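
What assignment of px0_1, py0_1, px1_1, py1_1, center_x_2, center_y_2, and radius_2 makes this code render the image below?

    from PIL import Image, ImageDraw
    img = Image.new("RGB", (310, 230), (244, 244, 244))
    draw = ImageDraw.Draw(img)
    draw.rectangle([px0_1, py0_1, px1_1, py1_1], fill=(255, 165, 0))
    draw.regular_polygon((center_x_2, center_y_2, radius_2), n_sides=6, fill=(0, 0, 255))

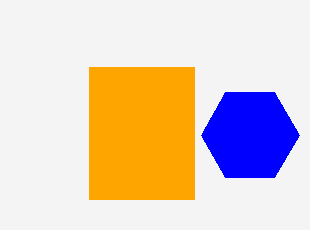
px0_1 = 89; py0_1 = 67; px1_1 = 194; py1_1 = 199; center_x_2 = 250; center_y_2 = 135; radius_2 = 49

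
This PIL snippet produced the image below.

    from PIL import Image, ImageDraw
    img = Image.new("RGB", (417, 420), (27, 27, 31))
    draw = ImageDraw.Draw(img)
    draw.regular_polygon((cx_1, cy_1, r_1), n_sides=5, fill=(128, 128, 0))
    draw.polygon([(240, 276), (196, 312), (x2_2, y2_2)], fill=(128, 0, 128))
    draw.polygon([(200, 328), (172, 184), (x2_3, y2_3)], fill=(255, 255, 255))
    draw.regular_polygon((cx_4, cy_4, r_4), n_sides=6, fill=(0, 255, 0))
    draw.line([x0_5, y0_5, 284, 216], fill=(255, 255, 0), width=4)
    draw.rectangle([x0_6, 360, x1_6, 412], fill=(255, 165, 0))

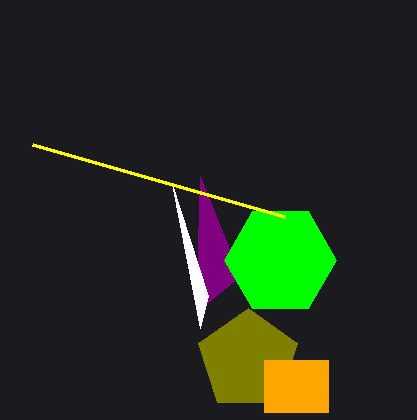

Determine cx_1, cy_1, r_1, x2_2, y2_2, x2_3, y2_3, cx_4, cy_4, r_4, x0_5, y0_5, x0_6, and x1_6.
cx_1 = 248; cy_1 = 360; r_1 = 52; x2_2 = 200; y2_2 = 176; x2_3 = 208; y2_3 = 296; cx_4 = 280; cy_4 = 260; r_4 = 56; x0_5 = 32; y0_5 = 144; x0_6 = 264; x1_6 = 328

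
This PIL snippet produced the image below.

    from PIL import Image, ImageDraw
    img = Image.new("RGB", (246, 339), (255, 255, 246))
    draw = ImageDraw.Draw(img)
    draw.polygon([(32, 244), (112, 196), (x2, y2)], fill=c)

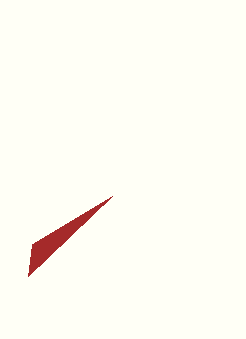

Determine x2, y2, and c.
x2 = 28
y2 = 276
c = 'brown'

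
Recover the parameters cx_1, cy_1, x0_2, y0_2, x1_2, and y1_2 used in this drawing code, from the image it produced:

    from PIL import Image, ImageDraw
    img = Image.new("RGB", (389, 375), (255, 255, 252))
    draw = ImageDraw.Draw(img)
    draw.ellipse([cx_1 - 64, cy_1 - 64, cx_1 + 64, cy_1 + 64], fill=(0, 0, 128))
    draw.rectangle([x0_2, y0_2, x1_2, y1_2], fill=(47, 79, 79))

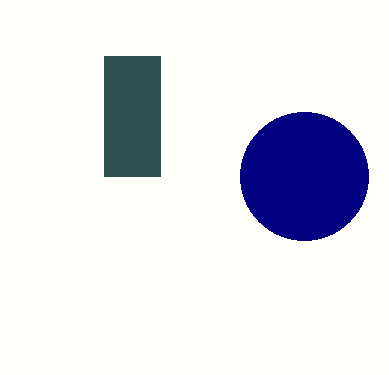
cx_1 = 304; cy_1 = 176; x0_2 = 104; y0_2 = 56; x1_2 = 160; y1_2 = 176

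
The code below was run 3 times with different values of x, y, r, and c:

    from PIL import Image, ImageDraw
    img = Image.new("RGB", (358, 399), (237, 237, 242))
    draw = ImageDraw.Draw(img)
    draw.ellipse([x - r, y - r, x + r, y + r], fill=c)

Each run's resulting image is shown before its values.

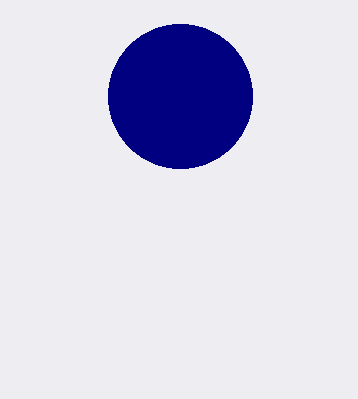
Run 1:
x = 180
y = 96
r = 72
c = 'navy'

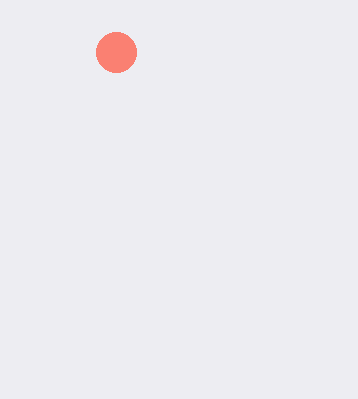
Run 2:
x = 116; y = 52; r = 20; c = 'salmon'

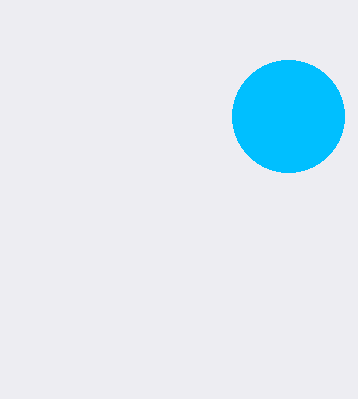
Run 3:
x = 288; y = 116; r = 56; c = 'deepskyblue'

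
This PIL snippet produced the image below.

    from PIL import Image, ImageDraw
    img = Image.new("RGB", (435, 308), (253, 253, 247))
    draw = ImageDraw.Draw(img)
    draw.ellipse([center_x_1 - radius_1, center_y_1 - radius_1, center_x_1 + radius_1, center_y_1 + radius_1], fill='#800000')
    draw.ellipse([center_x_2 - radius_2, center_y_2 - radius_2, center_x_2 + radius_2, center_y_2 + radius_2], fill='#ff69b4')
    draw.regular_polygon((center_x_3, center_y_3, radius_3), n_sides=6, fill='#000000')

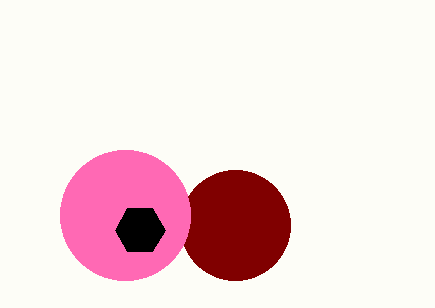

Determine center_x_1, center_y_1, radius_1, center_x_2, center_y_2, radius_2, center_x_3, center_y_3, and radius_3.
center_x_1 = 235
center_y_1 = 225
radius_1 = 55
center_x_2 = 125
center_y_2 = 215
radius_2 = 65
center_x_3 = 140
center_y_3 = 230
radius_3 = 25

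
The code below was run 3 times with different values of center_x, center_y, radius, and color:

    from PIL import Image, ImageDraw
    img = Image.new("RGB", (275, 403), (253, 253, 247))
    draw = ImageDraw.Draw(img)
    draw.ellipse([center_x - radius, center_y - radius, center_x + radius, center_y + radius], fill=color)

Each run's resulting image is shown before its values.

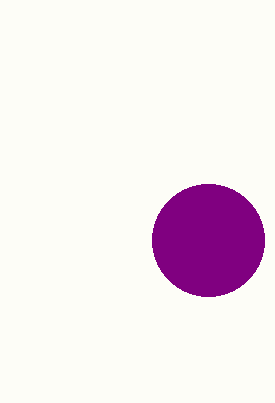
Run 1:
center_x = 208
center_y = 240
radius = 56
color = 'purple'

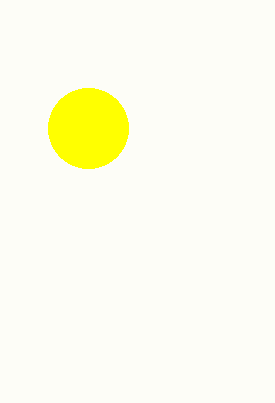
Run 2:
center_x = 88; center_y = 128; radius = 40; color = 'yellow'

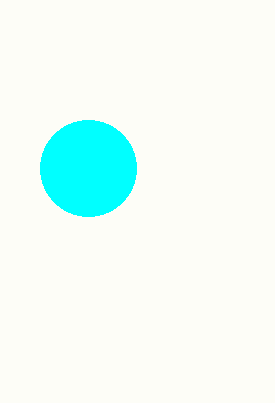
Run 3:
center_x = 88, center_y = 168, radius = 48, color = 'cyan'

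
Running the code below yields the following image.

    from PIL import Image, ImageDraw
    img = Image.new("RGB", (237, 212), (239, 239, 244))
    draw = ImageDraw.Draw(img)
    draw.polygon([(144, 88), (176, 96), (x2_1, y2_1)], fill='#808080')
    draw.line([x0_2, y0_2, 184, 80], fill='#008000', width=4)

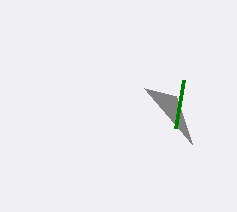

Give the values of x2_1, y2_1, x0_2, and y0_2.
x2_1 = 192; y2_1 = 144; x0_2 = 176; y0_2 = 128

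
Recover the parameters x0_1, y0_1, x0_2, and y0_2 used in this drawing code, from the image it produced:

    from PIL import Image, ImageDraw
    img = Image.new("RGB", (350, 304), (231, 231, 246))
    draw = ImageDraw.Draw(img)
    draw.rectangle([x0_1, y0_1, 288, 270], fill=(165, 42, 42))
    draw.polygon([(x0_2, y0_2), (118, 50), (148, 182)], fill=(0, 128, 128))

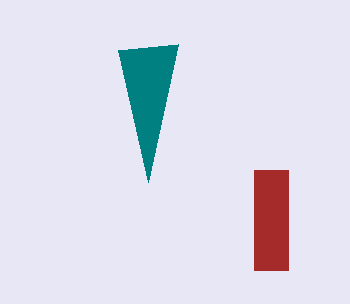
x0_1 = 254; y0_1 = 170; x0_2 = 178; y0_2 = 44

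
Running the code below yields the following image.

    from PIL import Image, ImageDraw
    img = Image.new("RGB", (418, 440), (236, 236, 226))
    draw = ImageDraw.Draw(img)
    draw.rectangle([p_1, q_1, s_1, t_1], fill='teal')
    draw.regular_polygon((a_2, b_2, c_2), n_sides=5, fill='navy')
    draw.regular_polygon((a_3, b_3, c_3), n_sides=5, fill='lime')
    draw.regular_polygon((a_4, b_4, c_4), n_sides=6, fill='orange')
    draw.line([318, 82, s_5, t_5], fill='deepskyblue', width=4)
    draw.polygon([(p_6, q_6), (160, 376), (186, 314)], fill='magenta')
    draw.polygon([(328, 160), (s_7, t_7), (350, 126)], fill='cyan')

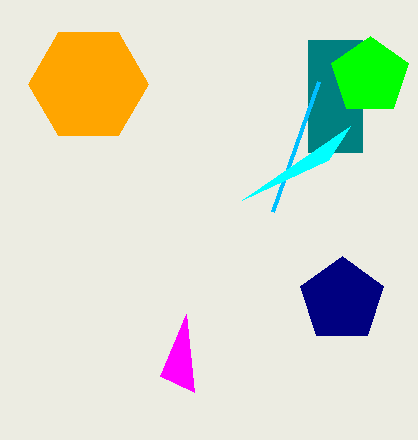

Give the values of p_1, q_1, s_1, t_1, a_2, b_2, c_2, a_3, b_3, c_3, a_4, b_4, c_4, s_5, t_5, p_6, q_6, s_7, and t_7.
p_1 = 308, q_1 = 40, s_1 = 362, t_1 = 152, a_2 = 342, b_2 = 300, c_2 = 44, a_3 = 370, b_3 = 76, c_3 = 40, a_4 = 88, b_4 = 84, c_4 = 60, s_5 = 272, t_5 = 212, p_6 = 194, q_6 = 392, s_7 = 242, t_7 = 200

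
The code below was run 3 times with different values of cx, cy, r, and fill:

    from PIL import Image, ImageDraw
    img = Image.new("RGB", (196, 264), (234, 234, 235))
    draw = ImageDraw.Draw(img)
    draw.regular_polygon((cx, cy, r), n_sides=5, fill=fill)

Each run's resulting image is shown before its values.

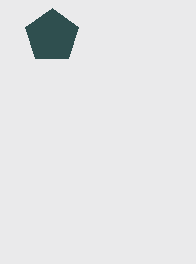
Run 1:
cx = 52
cy = 36
r = 28
fill = 'darkslategray'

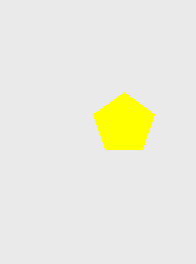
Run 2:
cx = 124
cy = 124
r = 32
fill = 'yellow'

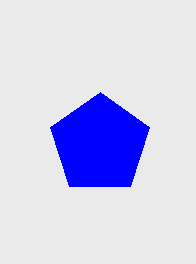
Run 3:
cx = 100, cy = 144, r = 52, fill = 'blue'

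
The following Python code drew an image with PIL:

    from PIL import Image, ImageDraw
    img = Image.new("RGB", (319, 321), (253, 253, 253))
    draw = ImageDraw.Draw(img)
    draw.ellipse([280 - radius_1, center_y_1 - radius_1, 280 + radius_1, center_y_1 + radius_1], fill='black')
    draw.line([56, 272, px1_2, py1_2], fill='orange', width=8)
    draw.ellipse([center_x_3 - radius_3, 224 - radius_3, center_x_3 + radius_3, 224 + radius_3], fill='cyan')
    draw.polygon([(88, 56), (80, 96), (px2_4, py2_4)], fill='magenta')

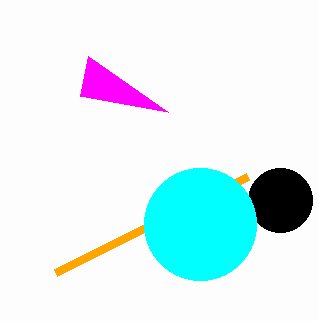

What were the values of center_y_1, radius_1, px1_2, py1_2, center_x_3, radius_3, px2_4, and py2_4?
center_y_1 = 200; radius_1 = 32; px1_2 = 248; py1_2 = 176; center_x_3 = 200; radius_3 = 56; px2_4 = 168; py2_4 = 112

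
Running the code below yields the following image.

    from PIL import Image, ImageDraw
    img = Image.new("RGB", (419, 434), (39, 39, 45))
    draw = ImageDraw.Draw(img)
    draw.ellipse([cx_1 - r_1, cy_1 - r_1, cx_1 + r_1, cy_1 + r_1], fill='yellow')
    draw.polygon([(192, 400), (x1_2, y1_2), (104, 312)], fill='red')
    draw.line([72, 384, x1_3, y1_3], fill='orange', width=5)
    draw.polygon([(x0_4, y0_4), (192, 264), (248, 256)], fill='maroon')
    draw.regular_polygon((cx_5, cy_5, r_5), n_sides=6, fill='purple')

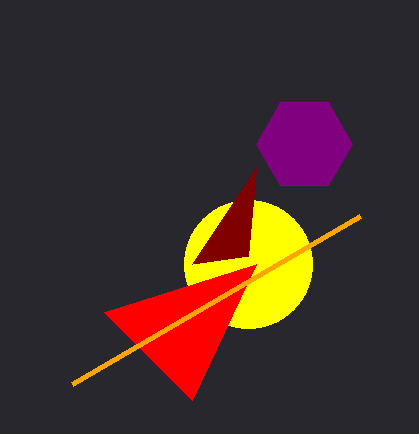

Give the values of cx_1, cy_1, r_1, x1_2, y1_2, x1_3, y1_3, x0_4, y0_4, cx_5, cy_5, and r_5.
cx_1 = 248, cy_1 = 264, r_1 = 64, x1_2 = 256, y1_2 = 264, x1_3 = 360, y1_3 = 216, x0_4 = 256, y0_4 = 168, cx_5 = 304, cy_5 = 144, r_5 = 48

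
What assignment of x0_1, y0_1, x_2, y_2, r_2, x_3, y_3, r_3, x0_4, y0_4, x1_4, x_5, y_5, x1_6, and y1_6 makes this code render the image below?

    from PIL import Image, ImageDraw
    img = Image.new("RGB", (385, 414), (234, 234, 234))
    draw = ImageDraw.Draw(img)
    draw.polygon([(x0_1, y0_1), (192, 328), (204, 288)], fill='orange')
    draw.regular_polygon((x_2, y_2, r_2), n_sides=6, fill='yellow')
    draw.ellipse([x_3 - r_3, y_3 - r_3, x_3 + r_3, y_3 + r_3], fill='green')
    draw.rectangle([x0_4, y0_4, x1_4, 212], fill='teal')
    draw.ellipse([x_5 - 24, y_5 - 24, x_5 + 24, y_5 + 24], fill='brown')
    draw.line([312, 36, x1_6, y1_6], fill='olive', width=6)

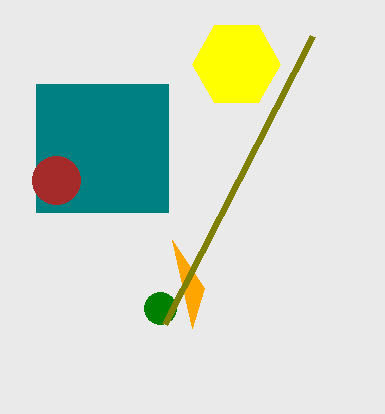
x0_1 = 172, y0_1 = 240, x_2 = 236, y_2 = 64, r_2 = 44, x_3 = 160, y_3 = 308, r_3 = 16, x0_4 = 36, y0_4 = 84, x1_4 = 168, x_5 = 56, y_5 = 180, x1_6 = 164, y1_6 = 324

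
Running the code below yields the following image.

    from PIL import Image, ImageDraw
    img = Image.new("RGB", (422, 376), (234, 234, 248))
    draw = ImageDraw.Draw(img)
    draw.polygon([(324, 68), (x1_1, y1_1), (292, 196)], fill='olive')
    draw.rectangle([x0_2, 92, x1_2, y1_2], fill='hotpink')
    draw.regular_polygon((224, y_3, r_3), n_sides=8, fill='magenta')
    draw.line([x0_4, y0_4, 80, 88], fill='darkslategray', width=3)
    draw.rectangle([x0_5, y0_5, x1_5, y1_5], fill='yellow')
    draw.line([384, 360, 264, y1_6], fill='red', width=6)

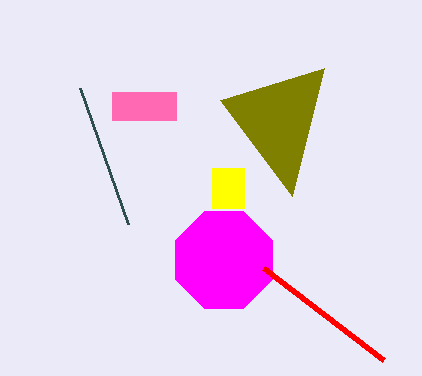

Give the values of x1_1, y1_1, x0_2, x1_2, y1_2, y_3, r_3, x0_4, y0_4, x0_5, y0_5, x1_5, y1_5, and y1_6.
x1_1 = 220; y1_1 = 100; x0_2 = 112; x1_2 = 176; y1_2 = 120; y_3 = 260; r_3 = 52; x0_4 = 128; y0_4 = 224; x0_5 = 212; y0_5 = 168; x1_5 = 244; y1_5 = 208; y1_6 = 268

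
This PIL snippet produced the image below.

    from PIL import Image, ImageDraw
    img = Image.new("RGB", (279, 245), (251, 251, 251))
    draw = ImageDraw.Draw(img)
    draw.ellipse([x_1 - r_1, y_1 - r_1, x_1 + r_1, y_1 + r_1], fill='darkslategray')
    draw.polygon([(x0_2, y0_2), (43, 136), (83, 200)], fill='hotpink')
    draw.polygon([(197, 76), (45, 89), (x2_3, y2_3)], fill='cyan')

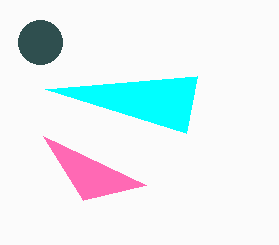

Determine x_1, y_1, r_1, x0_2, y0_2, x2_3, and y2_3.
x_1 = 40; y_1 = 42; r_1 = 22; x0_2 = 146; y0_2 = 185; x2_3 = 186; y2_3 = 133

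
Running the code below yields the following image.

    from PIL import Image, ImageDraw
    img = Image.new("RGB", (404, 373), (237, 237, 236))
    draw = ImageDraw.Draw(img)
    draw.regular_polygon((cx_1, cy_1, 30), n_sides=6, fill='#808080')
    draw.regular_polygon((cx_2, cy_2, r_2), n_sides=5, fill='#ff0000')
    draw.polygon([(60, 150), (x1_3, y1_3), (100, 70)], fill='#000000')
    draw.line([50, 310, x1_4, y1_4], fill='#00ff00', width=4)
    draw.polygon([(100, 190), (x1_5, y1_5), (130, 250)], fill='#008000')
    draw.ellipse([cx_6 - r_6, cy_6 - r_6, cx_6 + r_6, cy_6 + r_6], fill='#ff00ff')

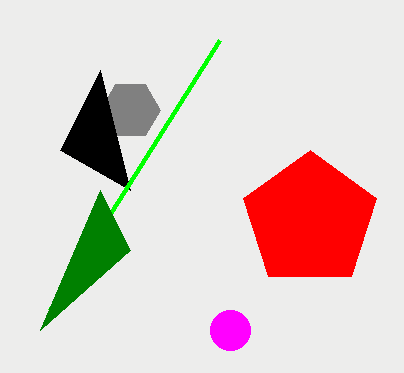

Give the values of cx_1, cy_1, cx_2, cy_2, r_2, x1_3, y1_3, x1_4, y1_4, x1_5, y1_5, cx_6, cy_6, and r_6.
cx_1 = 130, cy_1 = 110, cx_2 = 310, cy_2 = 220, r_2 = 70, x1_3 = 130, y1_3 = 190, x1_4 = 220, y1_4 = 40, x1_5 = 40, y1_5 = 330, cx_6 = 230, cy_6 = 330, r_6 = 20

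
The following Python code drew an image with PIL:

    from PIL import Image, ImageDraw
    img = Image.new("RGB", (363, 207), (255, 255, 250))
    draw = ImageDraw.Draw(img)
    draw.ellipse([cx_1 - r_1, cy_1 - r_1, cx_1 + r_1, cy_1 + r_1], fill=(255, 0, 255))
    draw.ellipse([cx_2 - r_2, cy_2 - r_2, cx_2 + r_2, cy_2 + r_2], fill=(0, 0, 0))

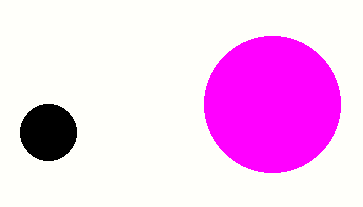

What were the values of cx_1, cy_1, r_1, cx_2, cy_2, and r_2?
cx_1 = 272, cy_1 = 104, r_1 = 68, cx_2 = 48, cy_2 = 132, r_2 = 28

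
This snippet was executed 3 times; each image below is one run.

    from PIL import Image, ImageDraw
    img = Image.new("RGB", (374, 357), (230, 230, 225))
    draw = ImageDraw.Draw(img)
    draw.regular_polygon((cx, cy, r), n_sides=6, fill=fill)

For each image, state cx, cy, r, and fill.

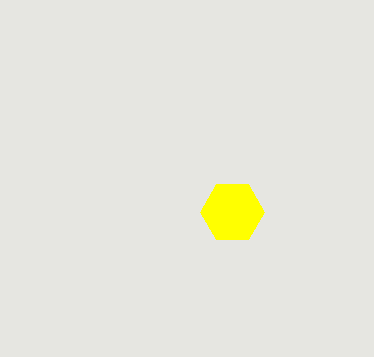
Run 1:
cx = 232
cy = 212
r = 32
fill = 'yellow'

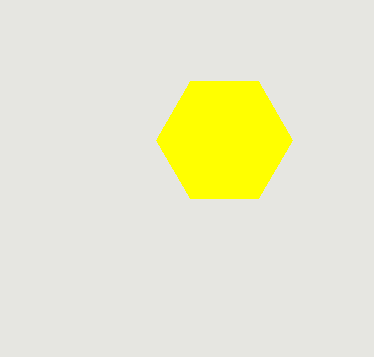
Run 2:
cx = 224, cy = 140, r = 68, fill = 'yellow'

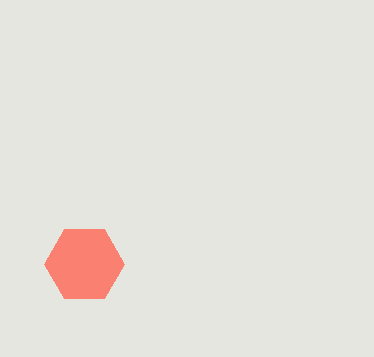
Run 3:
cx = 84; cy = 264; r = 40; fill = 'salmon'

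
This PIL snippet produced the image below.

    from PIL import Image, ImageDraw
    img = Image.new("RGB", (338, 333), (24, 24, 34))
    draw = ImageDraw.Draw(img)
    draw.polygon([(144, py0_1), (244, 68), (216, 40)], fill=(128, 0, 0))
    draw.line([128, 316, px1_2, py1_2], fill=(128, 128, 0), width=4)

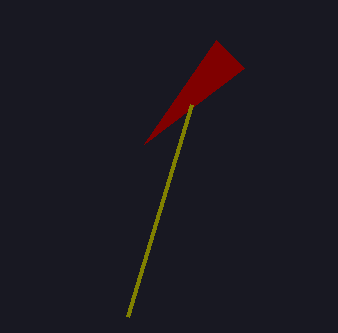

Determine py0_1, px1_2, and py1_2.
py0_1 = 144
px1_2 = 192
py1_2 = 104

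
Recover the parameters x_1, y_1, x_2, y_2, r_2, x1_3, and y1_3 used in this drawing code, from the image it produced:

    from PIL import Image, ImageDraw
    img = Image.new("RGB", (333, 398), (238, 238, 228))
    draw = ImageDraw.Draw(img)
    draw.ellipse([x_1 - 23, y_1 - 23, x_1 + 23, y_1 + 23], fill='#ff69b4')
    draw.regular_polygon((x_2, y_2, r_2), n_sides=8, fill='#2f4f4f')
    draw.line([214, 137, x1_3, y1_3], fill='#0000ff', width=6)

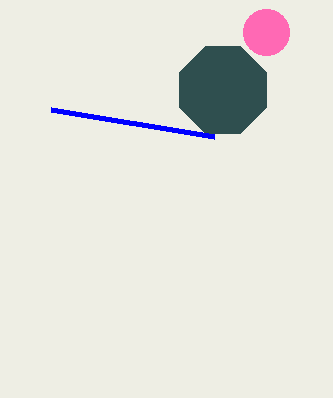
x_1 = 266
y_1 = 32
x_2 = 223
y_2 = 90
r_2 = 47
x1_3 = 51
y1_3 = 110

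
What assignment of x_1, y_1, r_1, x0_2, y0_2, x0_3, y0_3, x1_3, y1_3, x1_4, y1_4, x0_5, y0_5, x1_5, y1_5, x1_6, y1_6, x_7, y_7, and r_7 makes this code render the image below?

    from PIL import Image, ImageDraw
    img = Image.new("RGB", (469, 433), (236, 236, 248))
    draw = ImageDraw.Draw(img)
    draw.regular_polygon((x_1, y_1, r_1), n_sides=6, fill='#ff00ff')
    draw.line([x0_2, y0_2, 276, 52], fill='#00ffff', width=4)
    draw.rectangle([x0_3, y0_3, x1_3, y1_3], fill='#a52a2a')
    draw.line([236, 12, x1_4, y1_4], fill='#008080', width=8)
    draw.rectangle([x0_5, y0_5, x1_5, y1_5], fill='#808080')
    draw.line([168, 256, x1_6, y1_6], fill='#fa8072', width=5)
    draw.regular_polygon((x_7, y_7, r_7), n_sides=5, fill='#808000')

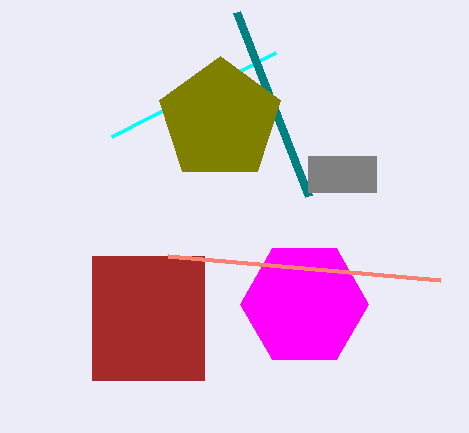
x_1 = 304; y_1 = 304; r_1 = 64; x0_2 = 112; y0_2 = 136; x0_3 = 92; y0_3 = 256; x1_3 = 204; y1_3 = 380; x1_4 = 308; y1_4 = 196; x0_5 = 308; y0_5 = 156; x1_5 = 376; y1_5 = 192; x1_6 = 440; y1_6 = 280; x_7 = 220; y_7 = 120; r_7 = 64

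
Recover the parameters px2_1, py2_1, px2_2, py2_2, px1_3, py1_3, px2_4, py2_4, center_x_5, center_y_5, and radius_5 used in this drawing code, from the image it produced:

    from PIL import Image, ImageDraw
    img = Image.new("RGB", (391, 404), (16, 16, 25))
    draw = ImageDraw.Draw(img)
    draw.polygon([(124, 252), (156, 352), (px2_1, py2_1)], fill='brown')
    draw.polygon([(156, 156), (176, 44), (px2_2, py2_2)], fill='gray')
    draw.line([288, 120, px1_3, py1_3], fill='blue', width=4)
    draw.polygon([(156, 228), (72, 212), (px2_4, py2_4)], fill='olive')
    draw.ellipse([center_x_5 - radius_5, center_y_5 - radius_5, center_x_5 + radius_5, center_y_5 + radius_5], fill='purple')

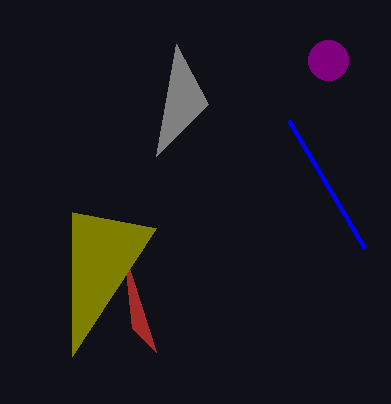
px2_1 = 132, py2_1 = 328, px2_2 = 208, py2_2 = 104, px1_3 = 364, py1_3 = 248, px2_4 = 72, py2_4 = 356, center_x_5 = 328, center_y_5 = 60, radius_5 = 20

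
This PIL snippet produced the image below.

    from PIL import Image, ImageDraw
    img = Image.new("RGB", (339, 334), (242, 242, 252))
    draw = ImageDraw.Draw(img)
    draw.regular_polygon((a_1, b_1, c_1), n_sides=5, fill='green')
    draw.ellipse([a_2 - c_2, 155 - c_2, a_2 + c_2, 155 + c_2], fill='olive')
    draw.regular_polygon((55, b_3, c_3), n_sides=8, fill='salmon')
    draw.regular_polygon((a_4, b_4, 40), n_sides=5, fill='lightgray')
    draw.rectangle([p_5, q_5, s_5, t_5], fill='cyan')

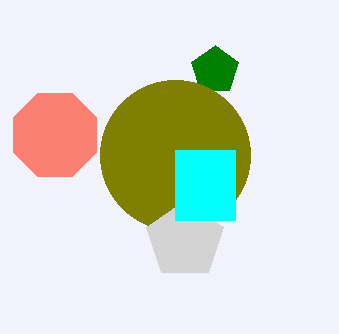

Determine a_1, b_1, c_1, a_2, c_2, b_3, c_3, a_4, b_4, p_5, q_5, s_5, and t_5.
a_1 = 215; b_1 = 70; c_1 = 25; a_2 = 175; c_2 = 75; b_3 = 135; c_3 = 45; a_4 = 185; b_4 = 240; p_5 = 175; q_5 = 150; s_5 = 235; t_5 = 220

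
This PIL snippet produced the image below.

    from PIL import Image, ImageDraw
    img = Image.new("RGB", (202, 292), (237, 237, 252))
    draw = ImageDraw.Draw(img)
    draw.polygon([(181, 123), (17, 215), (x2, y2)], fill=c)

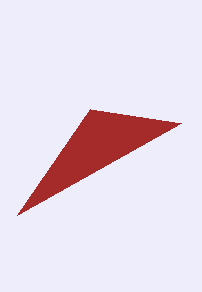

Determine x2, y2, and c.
x2 = 90, y2 = 109, c = 'brown'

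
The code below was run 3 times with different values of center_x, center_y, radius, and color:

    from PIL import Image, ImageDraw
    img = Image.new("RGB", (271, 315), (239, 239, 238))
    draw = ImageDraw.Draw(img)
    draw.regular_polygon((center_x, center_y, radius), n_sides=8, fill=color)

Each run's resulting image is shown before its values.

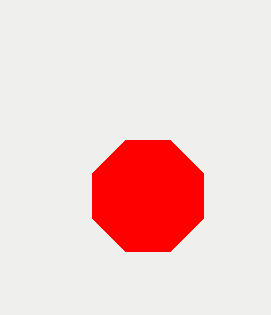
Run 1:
center_x = 148; center_y = 196; radius = 60; color = 'red'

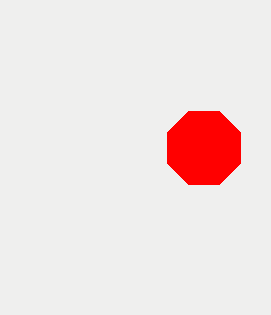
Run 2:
center_x = 204
center_y = 148
radius = 40
color = 'red'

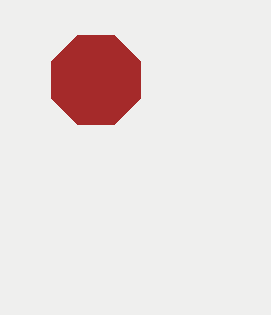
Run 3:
center_x = 96
center_y = 80
radius = 48
color = 'brown'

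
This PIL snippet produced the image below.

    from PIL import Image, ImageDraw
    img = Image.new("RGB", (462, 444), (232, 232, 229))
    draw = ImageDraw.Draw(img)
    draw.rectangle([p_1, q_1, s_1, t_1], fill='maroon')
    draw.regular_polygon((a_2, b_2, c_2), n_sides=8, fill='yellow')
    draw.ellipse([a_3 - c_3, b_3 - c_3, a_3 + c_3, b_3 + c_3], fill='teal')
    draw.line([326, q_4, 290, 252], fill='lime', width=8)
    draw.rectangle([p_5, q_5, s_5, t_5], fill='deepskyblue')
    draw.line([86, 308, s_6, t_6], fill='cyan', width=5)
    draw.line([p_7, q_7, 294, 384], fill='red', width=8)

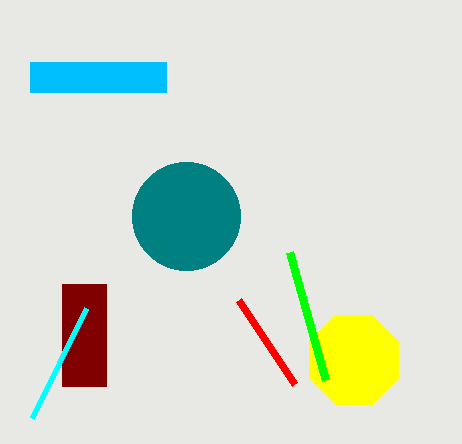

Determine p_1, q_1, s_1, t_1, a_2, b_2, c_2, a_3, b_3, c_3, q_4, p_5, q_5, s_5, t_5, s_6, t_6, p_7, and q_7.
p_1 = 62, q_1 = 284, s_1 = 106, t_1 = 386, a_2 = 354, b_2 = 360, c_2 = 48, a_3 = 186, b_3 = 216, c_3 = 54, q_4 = 380, p_5 = 30, q_5 = 62, s_5 = 166, t_5 = 92, s_6 = 32, t_6 = 418, p_7 = 238, q_7 = 300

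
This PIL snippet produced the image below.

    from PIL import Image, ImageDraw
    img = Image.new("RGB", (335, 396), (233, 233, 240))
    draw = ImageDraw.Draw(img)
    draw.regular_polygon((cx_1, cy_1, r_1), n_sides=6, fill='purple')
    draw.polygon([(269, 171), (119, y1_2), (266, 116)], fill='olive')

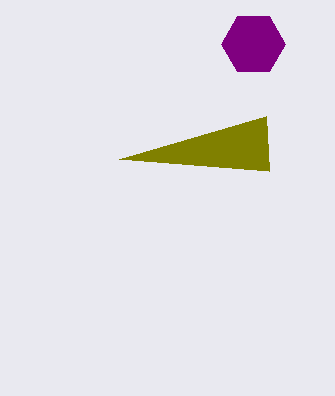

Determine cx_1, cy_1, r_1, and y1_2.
cx_1 = 253, cy_1 = 44, r_1 = 32, y1_2 = 159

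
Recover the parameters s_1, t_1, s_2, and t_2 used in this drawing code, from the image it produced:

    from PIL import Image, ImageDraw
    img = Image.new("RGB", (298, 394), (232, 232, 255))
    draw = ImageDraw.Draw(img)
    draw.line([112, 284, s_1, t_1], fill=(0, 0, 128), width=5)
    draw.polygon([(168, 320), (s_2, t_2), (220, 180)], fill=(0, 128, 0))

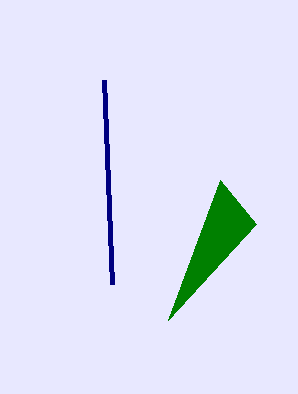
s_1 = 104
t_1 = 80
s_2 = 256
t_2 = 224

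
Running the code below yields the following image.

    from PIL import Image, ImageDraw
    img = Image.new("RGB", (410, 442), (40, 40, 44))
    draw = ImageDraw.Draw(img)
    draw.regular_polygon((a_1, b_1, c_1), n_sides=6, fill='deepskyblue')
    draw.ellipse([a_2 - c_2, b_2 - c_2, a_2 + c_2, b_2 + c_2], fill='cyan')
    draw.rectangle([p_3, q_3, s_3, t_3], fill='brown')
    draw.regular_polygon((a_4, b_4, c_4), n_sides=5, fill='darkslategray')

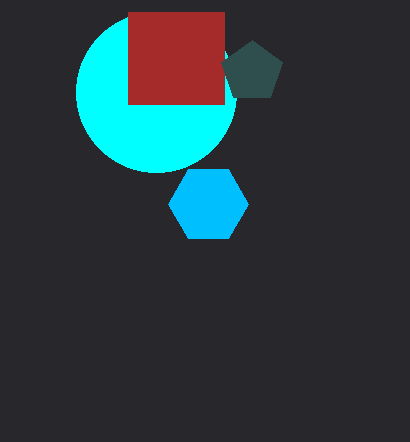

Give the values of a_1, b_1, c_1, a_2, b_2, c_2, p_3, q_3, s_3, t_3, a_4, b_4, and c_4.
a_1 = 208, b_1 = 204, c_1 = 40, a_2 = 156, b_2 = 92, c_2 = 80, p_3 = 128, q_3 = 12, s_3 = 224, t_3 = 104, a_4 = 252, b_4 = 72, c_4 = 32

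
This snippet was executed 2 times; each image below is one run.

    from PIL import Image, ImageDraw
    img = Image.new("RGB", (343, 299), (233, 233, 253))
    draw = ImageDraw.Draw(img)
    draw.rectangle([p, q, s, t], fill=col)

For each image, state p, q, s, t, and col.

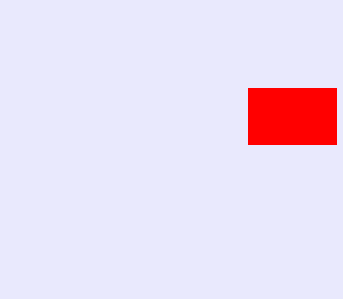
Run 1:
p = 248
q = 88
s = 336
t = 144
col = 'red'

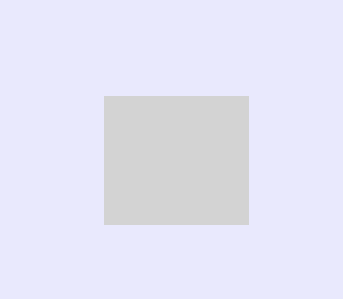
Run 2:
p = 104
q = 96
s = 248
t = 224
col = 'lightgray'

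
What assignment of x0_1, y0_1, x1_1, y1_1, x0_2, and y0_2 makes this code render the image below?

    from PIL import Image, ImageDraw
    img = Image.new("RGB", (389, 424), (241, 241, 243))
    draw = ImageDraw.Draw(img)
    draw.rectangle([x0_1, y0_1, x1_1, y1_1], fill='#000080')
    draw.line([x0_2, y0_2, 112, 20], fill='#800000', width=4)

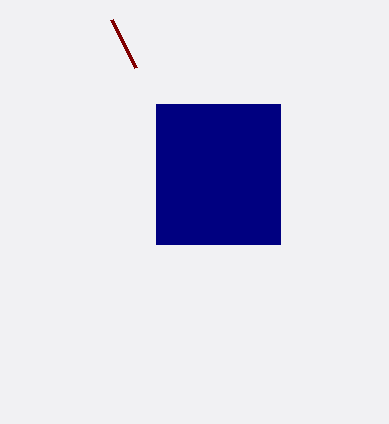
x0_1 = 156; y0_1 = 104; x1_1 = 280; y1_1 = 244; x0_2 = 136; y0_2 = 68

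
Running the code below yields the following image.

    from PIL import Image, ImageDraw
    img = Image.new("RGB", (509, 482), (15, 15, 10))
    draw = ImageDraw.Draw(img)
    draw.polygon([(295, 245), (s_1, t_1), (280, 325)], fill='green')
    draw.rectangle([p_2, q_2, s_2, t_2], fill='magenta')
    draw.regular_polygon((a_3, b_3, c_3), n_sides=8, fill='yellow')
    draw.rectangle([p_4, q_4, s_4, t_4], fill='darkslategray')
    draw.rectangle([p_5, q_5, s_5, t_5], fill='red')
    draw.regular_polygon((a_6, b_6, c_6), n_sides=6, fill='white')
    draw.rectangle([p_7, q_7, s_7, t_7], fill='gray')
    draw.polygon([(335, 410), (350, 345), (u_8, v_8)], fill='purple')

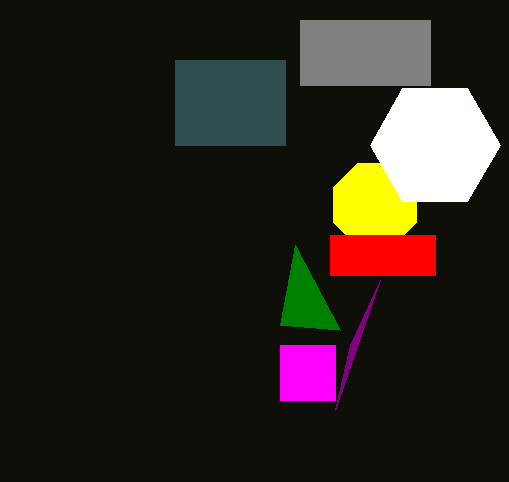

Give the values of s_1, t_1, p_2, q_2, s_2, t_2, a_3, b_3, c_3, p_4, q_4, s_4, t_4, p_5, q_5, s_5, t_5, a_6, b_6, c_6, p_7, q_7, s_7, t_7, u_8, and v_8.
s_1 = 340; t_1 = 330; p_2 = 280; q_2 = 345; s_2 = 335; t_2 = 400; a_3 = 375; b_3 = 205; c_3 = 45; p_4 = 175; q_4 = 60; s_4 = 285; t_4 = 145; p_5 = 330; q_5 = 235; s_5 = 435; t_5 = 275; a_6 = 435; b_6 = 145; c_6 = 65; p_7 = 300; q_7 = 20; s_7 = 430; t_7 = 85; u_8 = 380; v_8 = 280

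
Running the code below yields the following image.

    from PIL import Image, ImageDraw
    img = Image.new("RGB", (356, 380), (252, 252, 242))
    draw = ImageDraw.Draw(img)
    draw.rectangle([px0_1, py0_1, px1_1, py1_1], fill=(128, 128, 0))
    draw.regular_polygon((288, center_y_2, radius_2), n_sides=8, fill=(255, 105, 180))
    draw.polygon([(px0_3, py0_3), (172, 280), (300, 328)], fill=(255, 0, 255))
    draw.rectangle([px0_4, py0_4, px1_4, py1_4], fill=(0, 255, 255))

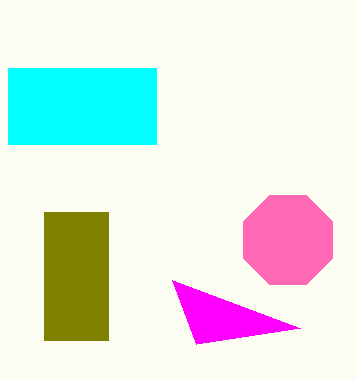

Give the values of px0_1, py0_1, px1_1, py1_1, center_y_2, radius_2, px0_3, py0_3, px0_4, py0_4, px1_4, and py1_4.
px0_1 = 44
py0_1 = 212
px1_1 = 108
py1_1 = 340
center_y_2 = 240
radius_2 = 48
px0_3 = 196
py0_3 = 344
px0_4 = 8
py0_4 = 68
px1_4 = 156
py1_4 = 144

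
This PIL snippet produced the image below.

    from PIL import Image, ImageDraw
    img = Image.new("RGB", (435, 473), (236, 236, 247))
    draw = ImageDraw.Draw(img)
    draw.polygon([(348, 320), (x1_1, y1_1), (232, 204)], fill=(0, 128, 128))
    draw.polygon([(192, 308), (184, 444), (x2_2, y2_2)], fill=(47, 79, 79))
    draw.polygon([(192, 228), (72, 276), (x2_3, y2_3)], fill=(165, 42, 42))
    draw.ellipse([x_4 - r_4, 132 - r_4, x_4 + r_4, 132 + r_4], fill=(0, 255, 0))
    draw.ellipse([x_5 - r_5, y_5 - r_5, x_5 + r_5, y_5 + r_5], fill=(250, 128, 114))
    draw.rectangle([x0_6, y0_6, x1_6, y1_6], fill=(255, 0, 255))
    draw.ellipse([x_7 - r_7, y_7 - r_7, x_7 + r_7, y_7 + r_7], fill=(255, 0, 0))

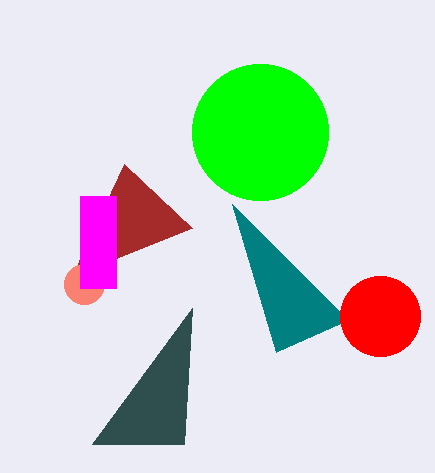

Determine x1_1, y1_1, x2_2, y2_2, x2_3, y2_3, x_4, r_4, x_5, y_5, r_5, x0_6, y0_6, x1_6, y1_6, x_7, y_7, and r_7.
x1_1 = 276; y1_1 = 352; x2_2 = 92; y2_2 = 444; x2_3 = 124; y2_3 = 164; x_4 = 260; r_4 = 68; x_5 = 84; y_5 = 284; r_5 = 20; x0_6 = 80; y0_6 = 196; x1_6 = 116; y1_6 = 288; x_7 = 380; y_7 = 316; r_7 = 40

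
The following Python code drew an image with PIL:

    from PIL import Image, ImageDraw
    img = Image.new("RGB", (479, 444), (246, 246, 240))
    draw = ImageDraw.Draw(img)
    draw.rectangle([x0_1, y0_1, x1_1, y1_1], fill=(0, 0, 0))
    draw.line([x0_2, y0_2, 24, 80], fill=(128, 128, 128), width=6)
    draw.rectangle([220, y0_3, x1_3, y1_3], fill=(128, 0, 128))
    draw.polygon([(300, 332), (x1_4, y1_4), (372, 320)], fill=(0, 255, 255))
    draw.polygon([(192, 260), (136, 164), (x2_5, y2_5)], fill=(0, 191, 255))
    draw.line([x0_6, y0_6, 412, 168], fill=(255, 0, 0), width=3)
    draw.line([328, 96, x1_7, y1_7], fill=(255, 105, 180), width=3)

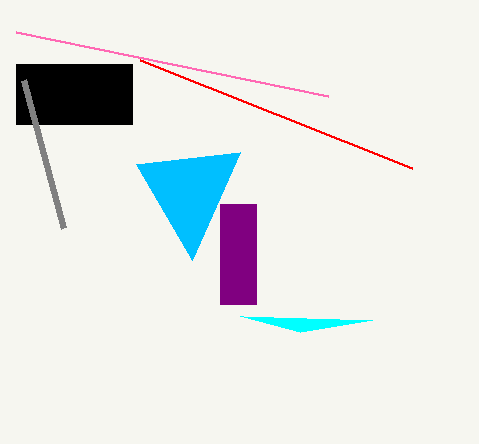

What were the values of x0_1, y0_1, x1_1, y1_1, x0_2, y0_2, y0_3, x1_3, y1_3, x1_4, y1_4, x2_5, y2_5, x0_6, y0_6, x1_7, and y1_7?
x0_1 = 16, y0_1 = 64, x1_1 = 132, y1_1 = 124, x0_2 = 64, y0_2 = 228, y0_3 = 204, x1_3 = 256, y1_3 = 304, x1_4 = 240, y1_4 = 316, x2_5 = 240, y2_5 = 152, x0_6 = 140, y0_6 = 60, x1_7 = 16, y1_7 = 32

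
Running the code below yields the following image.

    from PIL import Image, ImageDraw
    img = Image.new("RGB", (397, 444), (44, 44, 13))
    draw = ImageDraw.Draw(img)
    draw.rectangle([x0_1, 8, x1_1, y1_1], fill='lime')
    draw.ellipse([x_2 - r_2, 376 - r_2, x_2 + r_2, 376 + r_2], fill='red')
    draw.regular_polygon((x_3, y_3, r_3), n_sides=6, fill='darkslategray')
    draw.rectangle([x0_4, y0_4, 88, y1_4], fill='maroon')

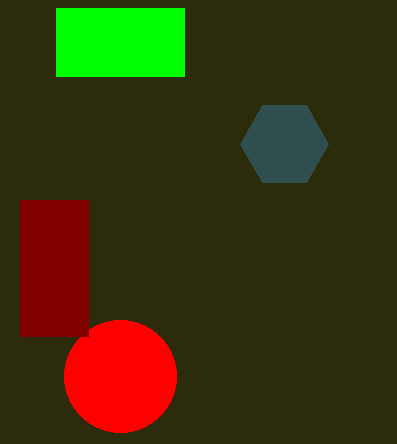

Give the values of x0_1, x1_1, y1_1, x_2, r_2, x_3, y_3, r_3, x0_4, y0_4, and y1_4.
x0_1 = 56; x1_1 = 184; y1_1 = 76; x_2 = 120; r_2 = 56; x_3 = 284; y_3 = 144; r_3 = 44; x0_4 = 20; y0_4 = 200; y1_4 = 336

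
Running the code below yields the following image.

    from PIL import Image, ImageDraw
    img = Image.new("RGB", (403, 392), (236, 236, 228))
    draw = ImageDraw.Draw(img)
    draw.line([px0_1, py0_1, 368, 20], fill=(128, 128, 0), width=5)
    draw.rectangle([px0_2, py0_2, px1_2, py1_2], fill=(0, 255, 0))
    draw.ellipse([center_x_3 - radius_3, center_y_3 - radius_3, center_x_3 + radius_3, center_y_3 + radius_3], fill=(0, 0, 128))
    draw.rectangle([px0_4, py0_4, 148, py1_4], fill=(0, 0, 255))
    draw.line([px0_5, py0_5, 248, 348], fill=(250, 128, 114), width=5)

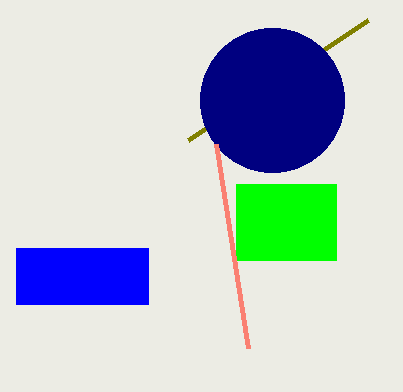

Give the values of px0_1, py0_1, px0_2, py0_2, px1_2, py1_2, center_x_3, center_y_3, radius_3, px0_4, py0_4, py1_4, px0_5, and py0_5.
px0_1 = 188, py0_1 = 140, px0_2 = 236, py0_2 = 184, px1_2 = 336, py1_2 = 260, center_x_3 = 272, center_y_3 = 100, radius_3 = 72, px0_4 = 16, py0_4 = 248, py1_4 = 304, px0_5 = 216, py0_5 = 144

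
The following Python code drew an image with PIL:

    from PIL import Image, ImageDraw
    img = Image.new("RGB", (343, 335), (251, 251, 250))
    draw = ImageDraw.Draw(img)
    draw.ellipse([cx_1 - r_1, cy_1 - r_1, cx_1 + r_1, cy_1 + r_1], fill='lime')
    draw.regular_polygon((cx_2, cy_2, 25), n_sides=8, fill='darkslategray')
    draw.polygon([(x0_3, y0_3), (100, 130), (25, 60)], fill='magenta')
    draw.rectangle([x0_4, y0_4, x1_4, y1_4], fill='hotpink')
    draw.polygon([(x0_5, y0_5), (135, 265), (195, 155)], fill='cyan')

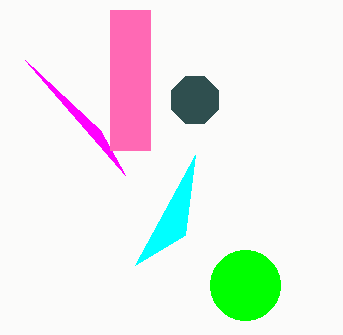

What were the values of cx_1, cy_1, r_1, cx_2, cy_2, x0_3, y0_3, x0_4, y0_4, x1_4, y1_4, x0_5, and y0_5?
cx_1 = 245, cy_1 = 285, r_1 = 35, cx_2 = 195, cy_2 = 100, x0_3 = 125, y0_3 = 175, x0_4 = 110, y0_4 = 10, x1_4 = 150, y1_4 = 150, x0_5 = 185, y0_5 = 235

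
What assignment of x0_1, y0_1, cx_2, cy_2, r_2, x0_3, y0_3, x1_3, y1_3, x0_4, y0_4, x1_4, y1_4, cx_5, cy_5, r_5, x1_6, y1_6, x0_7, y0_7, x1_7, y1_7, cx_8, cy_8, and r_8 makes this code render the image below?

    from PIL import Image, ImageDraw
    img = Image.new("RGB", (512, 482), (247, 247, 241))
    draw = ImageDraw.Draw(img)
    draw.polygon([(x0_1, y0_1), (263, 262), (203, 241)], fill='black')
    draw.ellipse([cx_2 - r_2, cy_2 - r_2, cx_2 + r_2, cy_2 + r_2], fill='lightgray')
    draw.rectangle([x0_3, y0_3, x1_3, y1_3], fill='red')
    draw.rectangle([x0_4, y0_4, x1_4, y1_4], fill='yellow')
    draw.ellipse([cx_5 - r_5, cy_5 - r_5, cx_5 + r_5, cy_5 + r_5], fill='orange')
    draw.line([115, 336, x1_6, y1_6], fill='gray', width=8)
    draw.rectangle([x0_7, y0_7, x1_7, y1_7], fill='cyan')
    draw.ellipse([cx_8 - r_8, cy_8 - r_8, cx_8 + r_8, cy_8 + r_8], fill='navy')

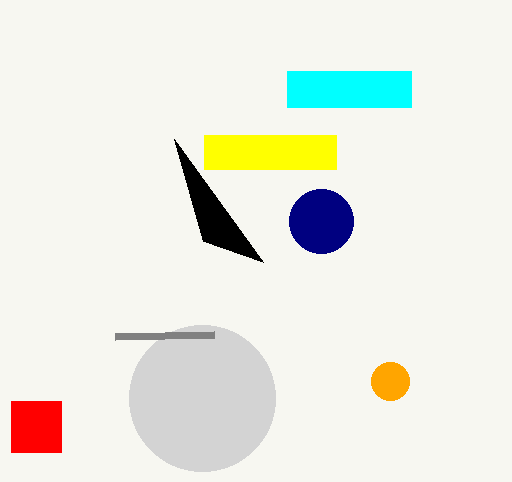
x0_1 = 174; y0_1 = 139; cx_2 = 202; cy_2 = 398; r_2 = 73; x0_3 = 11; y0_3 = 401; x1_3 = 61; y1_3 = 452; x0_4 = 204; y0_4 = 135; x1_4 = 336; y1_4 = 169; cx_5 = 390; cy_5 = 381; r_5 = 19; x1_6 = 214; y1_6 = 334; x0_7 = 287; y0_7 = 71; x1_7 = 411; y1_7 = 107; cx_8 = 321; cy_8 = 221; r_8 = 32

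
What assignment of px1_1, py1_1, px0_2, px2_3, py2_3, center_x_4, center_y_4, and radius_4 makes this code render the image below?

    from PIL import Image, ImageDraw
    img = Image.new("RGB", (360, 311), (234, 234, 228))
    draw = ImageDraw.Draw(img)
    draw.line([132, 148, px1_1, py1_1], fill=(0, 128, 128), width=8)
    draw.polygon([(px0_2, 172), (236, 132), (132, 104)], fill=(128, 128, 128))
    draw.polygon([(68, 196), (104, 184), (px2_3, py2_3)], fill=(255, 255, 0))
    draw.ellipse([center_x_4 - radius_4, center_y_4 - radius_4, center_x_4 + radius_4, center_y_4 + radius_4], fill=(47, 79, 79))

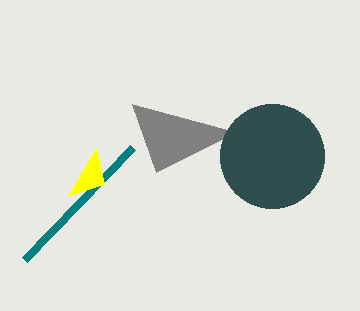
px1_1 = 24
py1_1 = 260
px0_2 = 156
px2_3 = 96
py2_3 = 148
center_x_4 = 272
center_y_4 = 156
radius_4 = 52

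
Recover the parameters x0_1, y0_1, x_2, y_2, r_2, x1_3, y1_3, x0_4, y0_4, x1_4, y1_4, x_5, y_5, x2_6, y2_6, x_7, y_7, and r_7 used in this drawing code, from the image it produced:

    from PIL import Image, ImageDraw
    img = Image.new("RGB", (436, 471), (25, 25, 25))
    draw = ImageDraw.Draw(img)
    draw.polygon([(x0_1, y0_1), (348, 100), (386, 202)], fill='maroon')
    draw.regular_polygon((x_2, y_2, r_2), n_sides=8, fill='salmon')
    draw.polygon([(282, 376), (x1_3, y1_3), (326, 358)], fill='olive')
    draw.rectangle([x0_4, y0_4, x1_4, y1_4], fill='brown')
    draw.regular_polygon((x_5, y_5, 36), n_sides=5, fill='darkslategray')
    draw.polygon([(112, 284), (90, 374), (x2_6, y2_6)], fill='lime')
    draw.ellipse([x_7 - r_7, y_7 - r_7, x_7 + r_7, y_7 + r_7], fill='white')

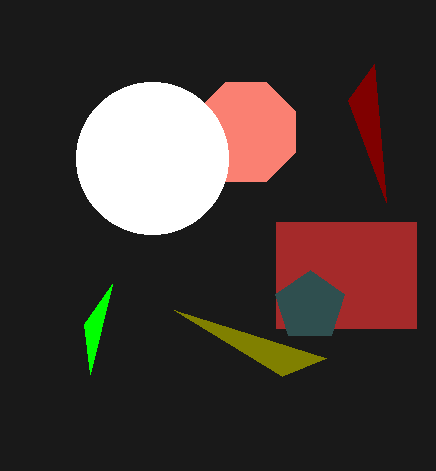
x0_1 = 374, y0_1 = 64, x_2 = 246, y_2 = 132, r_2 = 54, x1_3 = 174, y1_3 = 310, x0_4 = 276, y0_4 = 222, x1_4 = 416, y1_4 = 328, x_5 = 310, y_5 = 306, x2_6 = 84, y2_6 = 324, x_7 = 152, y_7 = 158, r_7 = 76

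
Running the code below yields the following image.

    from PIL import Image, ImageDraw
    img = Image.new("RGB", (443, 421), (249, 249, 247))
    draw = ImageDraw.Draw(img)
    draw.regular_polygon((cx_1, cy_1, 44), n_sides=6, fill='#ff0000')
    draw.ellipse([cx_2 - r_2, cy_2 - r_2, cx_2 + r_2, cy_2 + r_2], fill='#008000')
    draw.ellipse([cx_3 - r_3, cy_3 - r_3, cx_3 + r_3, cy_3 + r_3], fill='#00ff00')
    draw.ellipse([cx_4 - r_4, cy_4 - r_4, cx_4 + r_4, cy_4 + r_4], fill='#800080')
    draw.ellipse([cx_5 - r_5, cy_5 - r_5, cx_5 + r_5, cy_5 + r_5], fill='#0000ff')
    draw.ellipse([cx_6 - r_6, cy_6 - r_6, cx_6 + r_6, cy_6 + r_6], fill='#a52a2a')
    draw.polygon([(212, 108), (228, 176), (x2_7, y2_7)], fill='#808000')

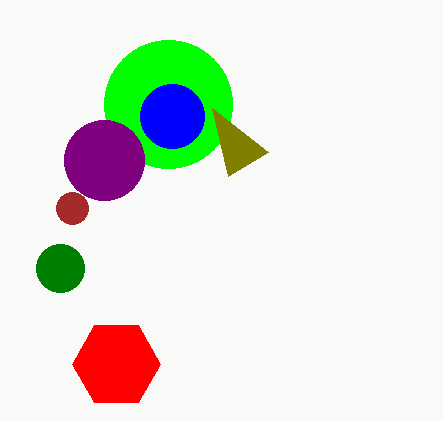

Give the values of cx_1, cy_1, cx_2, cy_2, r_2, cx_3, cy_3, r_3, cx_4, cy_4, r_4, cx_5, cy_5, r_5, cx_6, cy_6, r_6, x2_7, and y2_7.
cx_1 = 116, cy_1 = 364, cx_2 = 60, cy_2 = 268, r_2 = 24, cx_3 = 168, cy_3 = 104, r_3 = 64, cx_4 = 104, cy_4 = 160, r_4 = 40, cx_5 = 172, cy_5 = 116, r_5 = 32, cx_6 = 72, cy_6 = 208, r_6 = 16, x2_7 = 268, y2_7 = 152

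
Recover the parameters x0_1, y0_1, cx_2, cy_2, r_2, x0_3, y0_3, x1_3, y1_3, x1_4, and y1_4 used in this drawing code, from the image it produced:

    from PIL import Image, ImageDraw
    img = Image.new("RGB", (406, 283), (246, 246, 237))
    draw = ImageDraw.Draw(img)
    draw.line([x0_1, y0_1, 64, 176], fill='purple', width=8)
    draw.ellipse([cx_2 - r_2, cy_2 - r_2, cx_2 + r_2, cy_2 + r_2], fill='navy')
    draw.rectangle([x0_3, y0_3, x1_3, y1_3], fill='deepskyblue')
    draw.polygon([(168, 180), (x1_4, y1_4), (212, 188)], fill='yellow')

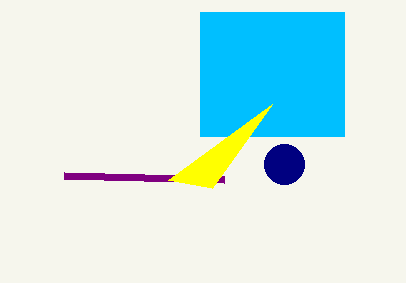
x0_1 = 224; y0_1 = 180; cx_2 = 284; cy_2 = 164; r_2 = 20; x0_3 = 200; y0_3 = 12; x1_3 = 344; y1_3 = 136; x1_4 = 272; y1_4 = 104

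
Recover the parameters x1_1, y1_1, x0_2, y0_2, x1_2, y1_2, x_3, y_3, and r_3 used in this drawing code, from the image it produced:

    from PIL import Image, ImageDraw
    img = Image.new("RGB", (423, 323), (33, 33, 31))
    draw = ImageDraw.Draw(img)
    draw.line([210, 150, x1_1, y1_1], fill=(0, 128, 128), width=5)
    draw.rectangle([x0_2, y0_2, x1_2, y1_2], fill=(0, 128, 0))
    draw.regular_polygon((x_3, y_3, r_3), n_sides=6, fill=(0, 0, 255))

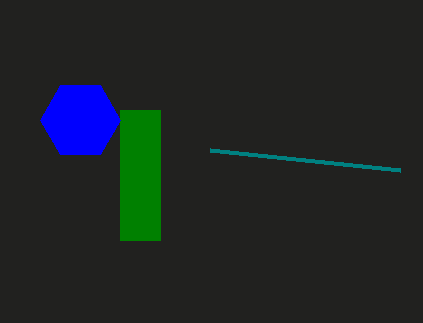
x1_1 = 400; y1_1 = 170; x0_2 = 120; y0_2 = 110; x1_2 = 160; y1_2 = 240; x_3 = 80; y_3 = 120; r_3 = 40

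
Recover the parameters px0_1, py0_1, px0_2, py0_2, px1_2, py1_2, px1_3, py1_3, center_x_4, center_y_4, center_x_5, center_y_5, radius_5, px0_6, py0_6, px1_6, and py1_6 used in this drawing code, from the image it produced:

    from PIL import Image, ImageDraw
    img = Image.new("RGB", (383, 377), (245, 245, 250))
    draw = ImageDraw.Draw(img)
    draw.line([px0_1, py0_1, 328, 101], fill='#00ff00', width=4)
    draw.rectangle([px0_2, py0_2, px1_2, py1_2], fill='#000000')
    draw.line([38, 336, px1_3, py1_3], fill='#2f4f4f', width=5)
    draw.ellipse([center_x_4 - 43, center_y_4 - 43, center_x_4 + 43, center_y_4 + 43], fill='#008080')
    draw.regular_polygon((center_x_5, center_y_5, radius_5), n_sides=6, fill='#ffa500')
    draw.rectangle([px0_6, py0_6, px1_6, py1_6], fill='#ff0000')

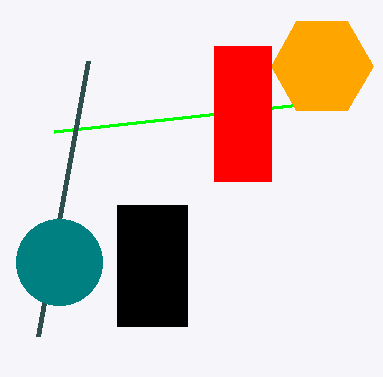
px0_1 = 54
py0_1 = 131
px0_2 = 117
py0_2 = 205
px1_2 = 187
py1_2 = 326
px1_3 = 88
py1_3 = 61
center_x_4 = 59
center_y_4 = 262
center_x_5 = 322
center_y_5 = 66
radius_5 = 51
px0_6 = 214
py0_6 = 46
px1_6 = 271
py1_6 = 181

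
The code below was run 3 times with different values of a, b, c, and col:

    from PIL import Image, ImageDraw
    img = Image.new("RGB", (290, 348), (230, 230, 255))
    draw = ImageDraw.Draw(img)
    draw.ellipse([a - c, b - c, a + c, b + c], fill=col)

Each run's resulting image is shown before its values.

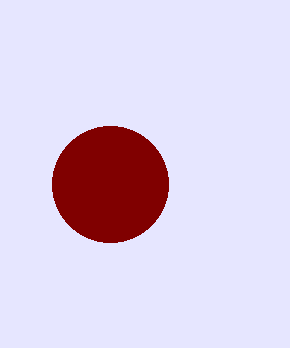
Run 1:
a = 110; b = 184; c = 58; col = 'maroon'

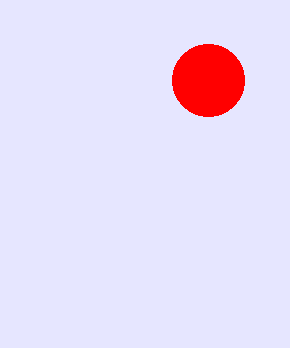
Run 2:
a = 208
b = 80
c = 36
col = 'red'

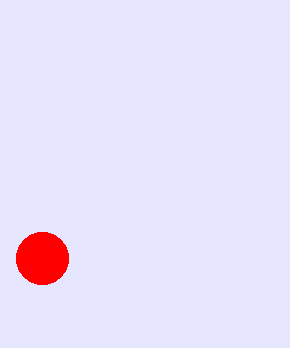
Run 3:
a = 42
b = 258
c = 26
col = 'red'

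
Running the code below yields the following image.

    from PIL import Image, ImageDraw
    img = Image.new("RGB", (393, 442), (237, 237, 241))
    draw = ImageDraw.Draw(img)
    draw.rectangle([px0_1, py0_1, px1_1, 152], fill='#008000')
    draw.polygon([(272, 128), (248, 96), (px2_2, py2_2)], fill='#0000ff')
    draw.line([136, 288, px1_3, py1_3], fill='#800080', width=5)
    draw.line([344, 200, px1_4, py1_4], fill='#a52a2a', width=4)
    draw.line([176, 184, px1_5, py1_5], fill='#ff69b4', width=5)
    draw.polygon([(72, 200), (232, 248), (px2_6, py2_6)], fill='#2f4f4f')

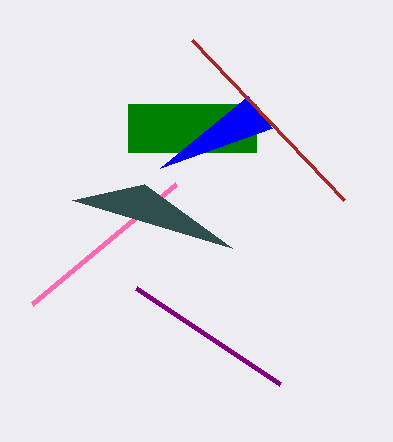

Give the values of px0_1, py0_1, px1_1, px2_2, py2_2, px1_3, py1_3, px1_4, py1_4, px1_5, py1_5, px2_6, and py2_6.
px0_1 = 128
py0_1 = 104
px1_1 = 256
px2_2 = 160
py2_2 = 168
px1_3 = 280
py1_3 = 384
px1_4 = 192
py1_4 = 40
px1_5 = 32
py1_5 = 304
px2_6 = 144
py2_6 = 184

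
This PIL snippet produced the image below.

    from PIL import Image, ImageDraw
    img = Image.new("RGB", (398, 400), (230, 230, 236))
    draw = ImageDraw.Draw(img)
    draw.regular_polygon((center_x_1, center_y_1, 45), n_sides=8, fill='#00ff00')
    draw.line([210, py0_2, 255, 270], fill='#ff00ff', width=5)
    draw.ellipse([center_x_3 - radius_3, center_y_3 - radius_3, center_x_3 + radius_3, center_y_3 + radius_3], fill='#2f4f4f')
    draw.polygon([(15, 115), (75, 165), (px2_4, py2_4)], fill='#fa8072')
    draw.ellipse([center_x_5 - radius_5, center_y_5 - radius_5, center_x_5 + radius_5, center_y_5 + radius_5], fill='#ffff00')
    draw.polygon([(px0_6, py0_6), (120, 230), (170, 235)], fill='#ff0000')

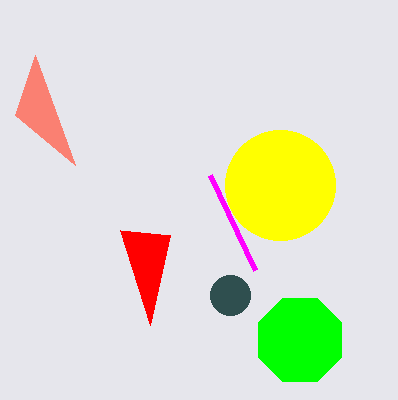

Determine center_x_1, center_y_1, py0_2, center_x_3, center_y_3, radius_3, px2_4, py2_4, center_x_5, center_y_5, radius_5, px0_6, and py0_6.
center_x_1 = 300, center_y_1 = 340, py0_2 = 175, center_x_3 = 230, center_y_3 = 295, radius_3 = 20, px2_4 = 35, py2_4 = 55, center_x_5 = 280, center_y_5 = 185, radius_5 = 55, px0_6 = 150, py0_6 = 325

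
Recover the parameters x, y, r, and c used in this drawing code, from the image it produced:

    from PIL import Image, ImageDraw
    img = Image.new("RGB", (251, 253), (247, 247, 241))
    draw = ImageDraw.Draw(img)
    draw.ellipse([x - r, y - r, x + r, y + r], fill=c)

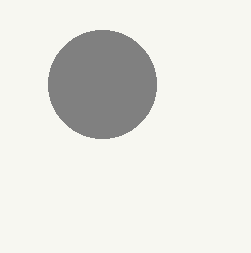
x = 102, y = 84, r = 54, c = 'gray'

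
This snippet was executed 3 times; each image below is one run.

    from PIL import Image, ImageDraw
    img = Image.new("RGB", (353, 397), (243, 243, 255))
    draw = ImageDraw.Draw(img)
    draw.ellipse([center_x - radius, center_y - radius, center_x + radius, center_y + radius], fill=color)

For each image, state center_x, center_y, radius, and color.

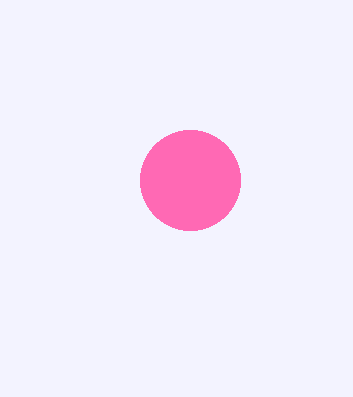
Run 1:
center_x = 190, center_y = 180, radius = 50, color = 'hotpink'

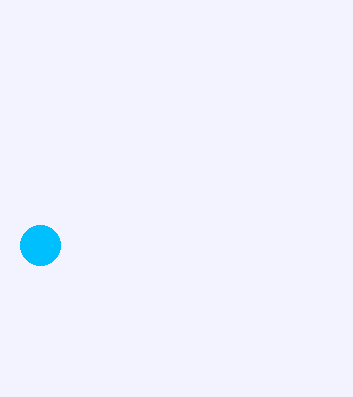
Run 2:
center_x = 40
center_y = 245
radius = 20
color = 'deepskyblue'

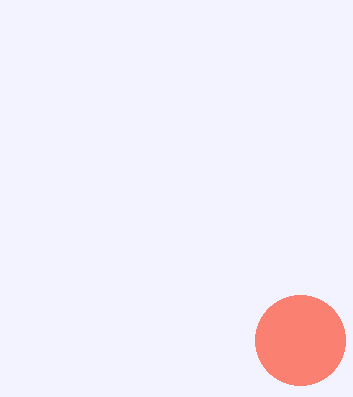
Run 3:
center_x = 300
center_y = 340
radius = 45
color = 'salmon'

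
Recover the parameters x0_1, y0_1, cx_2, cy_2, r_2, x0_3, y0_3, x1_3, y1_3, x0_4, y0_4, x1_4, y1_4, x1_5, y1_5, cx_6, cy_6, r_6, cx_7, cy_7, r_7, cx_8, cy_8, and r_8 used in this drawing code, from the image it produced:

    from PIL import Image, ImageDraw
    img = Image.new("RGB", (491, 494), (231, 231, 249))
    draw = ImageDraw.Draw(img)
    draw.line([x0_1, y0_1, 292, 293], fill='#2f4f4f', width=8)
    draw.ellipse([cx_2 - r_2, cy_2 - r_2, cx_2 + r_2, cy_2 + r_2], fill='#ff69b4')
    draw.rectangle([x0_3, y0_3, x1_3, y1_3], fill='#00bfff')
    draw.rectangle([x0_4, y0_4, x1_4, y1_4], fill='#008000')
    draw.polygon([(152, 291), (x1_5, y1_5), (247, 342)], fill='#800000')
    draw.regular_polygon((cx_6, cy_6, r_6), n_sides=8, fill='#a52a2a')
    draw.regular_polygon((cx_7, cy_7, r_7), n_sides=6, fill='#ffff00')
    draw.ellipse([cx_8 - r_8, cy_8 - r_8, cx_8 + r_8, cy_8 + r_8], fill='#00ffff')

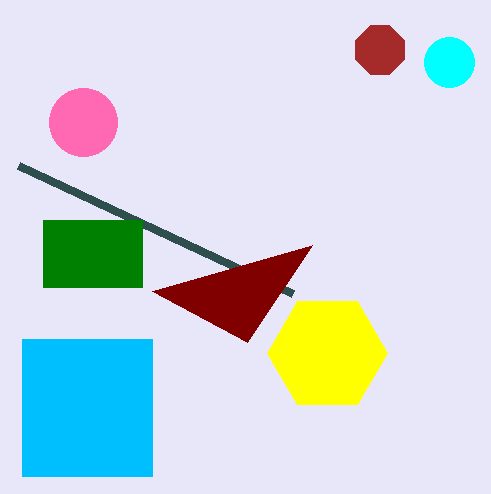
x0_1 = 18; y0_1 = 165; cx_2 = 83; cy_2 = 122; r_2 = 34; x0_3 = 22; y0_3 = 339; x1_3 = 152; y1_3 = 476; x0_4 = 43; y0_4 = 220; x1_4 = 142; y1_4 = 287; x1_5 = 312; y1_5 = 245; cx_6 = 380; cy_6 = 50; r_6 = 26; cx_7 = 327; cy_7 = 353; r_7 = 60; cx_8 = 449; cy_8 = 62; r_8 = 25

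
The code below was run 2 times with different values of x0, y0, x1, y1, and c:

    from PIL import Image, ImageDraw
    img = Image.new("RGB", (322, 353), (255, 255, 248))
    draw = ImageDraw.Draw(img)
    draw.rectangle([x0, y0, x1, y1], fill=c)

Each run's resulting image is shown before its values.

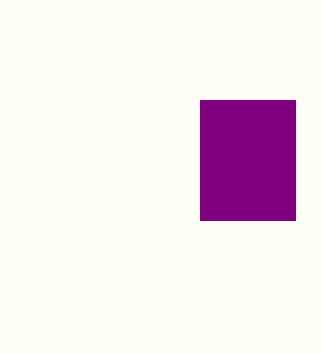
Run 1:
x0 = 200; y0 = 100; x1 = 295; y1 = 220; c = 'purple'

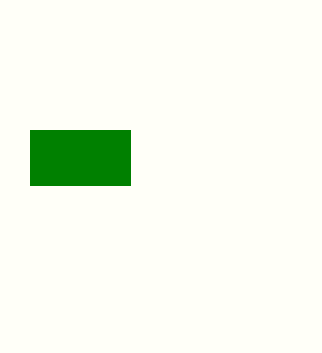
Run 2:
x0 = 30; y0 = 130; x1 = 130; y1 = 185; c = 'green'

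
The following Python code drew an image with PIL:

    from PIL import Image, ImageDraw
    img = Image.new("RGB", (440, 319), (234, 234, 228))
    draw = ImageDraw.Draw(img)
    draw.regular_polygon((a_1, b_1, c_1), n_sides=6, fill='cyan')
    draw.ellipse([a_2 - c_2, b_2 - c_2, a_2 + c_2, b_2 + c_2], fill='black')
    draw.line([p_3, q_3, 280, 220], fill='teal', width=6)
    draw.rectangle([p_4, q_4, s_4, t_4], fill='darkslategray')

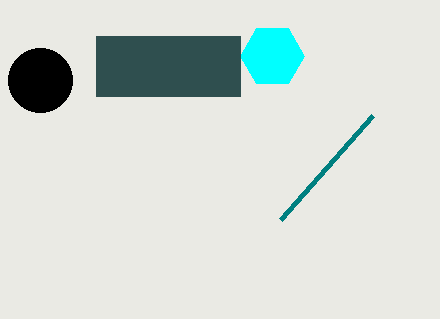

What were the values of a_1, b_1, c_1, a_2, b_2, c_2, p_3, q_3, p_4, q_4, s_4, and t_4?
a_1 = 272; b_1 = 56; c_1 = 32; a_2 = 40; b_2 = 80; c_2 = 32; p_3 = 372; q_3 = 116; p_4 = 96; q_4 = 36; s_4 = 240; t_4 = 96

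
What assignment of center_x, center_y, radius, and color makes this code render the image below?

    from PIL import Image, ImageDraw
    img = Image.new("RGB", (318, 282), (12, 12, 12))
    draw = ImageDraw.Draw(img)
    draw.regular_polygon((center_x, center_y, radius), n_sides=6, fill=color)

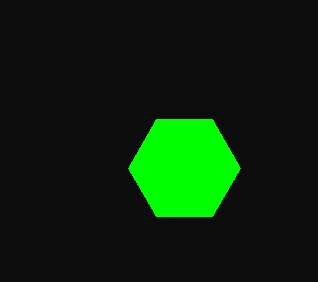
center_x = 184; center_y = 168; radius = 56; color = 'lime'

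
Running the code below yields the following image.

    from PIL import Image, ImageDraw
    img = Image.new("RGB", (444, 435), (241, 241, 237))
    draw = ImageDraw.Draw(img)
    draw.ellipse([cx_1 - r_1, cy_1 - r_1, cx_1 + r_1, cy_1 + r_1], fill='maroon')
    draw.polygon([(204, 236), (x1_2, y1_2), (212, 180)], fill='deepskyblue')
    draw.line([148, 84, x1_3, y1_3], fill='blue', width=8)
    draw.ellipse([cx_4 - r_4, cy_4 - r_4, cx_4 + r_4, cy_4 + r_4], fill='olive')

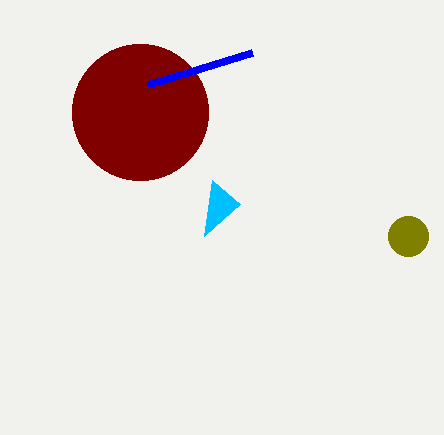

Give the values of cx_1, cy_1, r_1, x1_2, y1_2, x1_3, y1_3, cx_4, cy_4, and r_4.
cx_1 = 140, cy_1 = 112, r_1 = 68, x1_2 = 240, y1_2 = 204, x1_3 = 252, y1_3 = 52, cx_4 = 408, cy_4 = 236, r_4 = 20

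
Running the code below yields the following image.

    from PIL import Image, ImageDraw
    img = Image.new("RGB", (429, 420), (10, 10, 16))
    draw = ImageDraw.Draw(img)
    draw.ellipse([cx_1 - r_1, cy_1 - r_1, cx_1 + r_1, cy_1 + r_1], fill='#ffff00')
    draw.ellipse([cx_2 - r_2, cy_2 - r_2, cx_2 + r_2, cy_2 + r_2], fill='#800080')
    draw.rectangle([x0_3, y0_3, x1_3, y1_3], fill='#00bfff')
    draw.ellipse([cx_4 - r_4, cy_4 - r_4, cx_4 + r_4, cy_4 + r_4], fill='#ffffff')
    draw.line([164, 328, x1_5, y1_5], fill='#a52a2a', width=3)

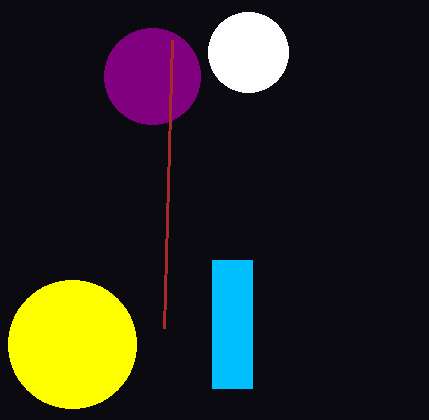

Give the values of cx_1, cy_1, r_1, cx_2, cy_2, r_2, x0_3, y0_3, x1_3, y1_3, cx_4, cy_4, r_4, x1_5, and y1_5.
cx_1 = 72; cy_1 = 344; r_1 = 64; cx_2 = 152; cy_2 = 76; r_2 = 48; x0_3 = 212; y0_3 = 260; x1_3 = 252; y1_3 = 388; cx_4 = 248; cy_4 = 52; r_4 = 40; x1_5 = 172; y1_5 = 40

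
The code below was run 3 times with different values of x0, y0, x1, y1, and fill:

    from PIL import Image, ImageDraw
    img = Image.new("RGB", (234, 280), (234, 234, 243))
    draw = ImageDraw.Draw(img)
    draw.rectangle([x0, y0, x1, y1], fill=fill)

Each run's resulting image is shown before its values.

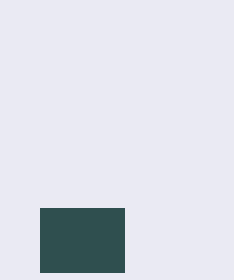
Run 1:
x0 = 40
y0 = 208
x1 = 124
y1 = 272
fill = 'darkslategray'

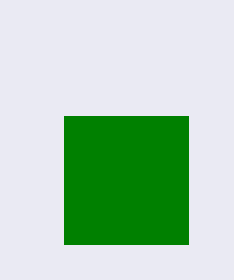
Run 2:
x0 = 64, y0 = 116, x1 = 188, y1 = 244, fill = 'green'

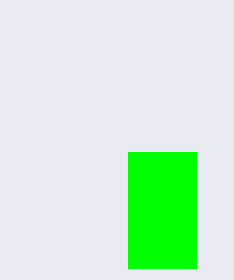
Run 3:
x0 = 128; y0 = 152; x1 = 196; y1 = 268; fill = 'lime'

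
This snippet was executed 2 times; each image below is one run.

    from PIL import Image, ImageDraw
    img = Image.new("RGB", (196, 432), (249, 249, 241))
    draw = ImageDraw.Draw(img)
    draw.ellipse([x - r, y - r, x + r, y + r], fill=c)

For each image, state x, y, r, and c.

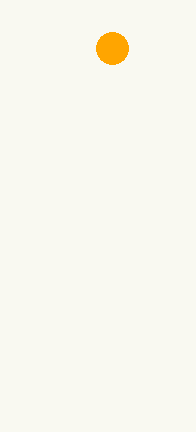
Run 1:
x = 112
y = 48
r = 16
c = 'orange'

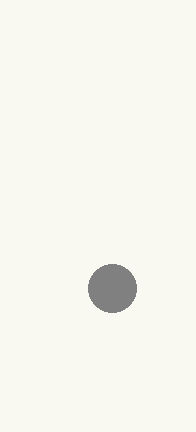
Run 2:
x = 112
y = 288
r = 24
c = 'gray'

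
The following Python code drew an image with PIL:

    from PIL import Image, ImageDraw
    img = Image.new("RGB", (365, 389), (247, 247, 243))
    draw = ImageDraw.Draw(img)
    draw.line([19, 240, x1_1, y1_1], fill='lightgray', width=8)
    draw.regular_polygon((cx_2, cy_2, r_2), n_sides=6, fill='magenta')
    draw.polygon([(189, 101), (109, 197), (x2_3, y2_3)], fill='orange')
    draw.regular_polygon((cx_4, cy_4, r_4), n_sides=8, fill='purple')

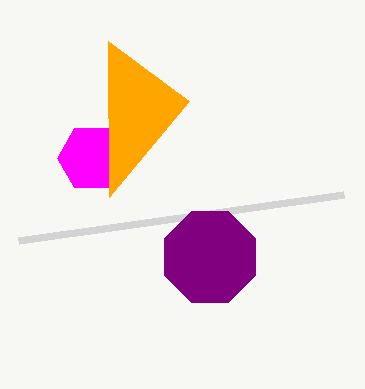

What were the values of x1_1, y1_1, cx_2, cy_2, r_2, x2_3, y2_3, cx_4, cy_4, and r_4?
x1_1 = 344; y1_1 = 194; cx_2 = 91; cy_2 = 158; r_2 = 34; x2_3 = 108; y2_3 = 41; cx_4 = 210; cy_4 = 257; r_4 = 49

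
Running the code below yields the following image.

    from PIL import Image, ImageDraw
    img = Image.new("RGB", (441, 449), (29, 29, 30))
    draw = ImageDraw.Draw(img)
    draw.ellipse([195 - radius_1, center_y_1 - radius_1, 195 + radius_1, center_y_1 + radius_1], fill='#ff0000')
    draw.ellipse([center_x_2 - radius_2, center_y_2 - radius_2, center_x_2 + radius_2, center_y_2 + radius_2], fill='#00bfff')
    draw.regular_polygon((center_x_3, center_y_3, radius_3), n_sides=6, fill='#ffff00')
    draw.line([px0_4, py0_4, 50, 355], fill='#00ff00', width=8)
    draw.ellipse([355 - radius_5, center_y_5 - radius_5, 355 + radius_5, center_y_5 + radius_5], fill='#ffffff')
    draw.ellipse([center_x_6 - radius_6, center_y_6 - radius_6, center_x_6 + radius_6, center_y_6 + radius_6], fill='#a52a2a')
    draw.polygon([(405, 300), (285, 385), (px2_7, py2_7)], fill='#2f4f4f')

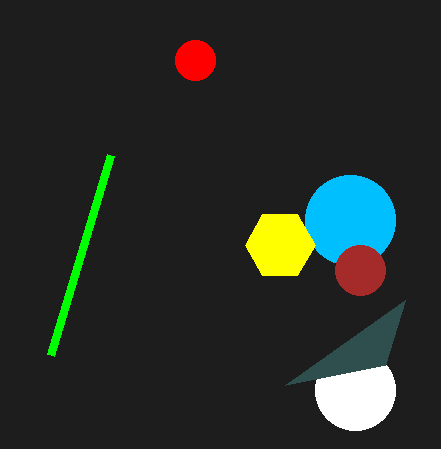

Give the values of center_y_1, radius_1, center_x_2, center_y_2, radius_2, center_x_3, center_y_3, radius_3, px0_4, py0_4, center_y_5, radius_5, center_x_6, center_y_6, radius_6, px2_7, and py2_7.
center_y_1 = 60
radius_1 = 20
center_x_2 = 350
center_y_2 = 220
radius_2 = 45
center_x_3 = 280
center_y_3 = 245
radius_3 = 35
px0_4 = 110
py0_4 = 155
center_y_5 = 390
radius_5 = 40
center_x_6 = 360
center_y_6 = 270
radius_6 = 25
px2_7 = 385
py2_7 = 365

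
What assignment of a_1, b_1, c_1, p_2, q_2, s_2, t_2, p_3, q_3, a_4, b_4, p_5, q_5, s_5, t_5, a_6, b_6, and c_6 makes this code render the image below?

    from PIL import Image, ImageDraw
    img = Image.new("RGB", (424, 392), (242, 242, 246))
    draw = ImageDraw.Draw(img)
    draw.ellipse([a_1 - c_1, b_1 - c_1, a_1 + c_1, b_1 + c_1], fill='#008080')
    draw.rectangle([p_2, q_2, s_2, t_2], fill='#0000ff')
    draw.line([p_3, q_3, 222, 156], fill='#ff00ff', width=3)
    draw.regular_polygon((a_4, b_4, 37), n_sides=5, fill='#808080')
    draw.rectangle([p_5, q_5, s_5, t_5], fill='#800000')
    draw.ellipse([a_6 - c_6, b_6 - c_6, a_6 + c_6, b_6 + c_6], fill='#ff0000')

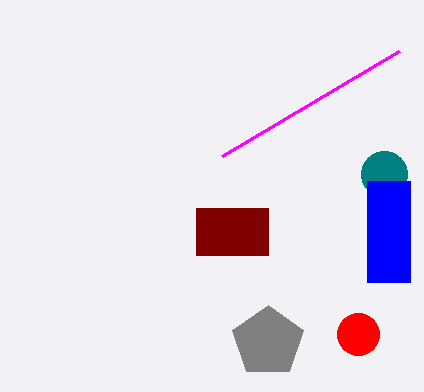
a_1 = 384; b_1 = 174; c_1 = 23; p_2 = 367; q_2 = 181; s_2 = 410; t_2 = 282; p_3 = 399; q_3 = 51; a_4 = 268; b_4 = 342; p_5 = 196; q_5 = 208; s_5 = 268; t_5 = 255; a_6 = 358; b_6 = 334; c_6 = 21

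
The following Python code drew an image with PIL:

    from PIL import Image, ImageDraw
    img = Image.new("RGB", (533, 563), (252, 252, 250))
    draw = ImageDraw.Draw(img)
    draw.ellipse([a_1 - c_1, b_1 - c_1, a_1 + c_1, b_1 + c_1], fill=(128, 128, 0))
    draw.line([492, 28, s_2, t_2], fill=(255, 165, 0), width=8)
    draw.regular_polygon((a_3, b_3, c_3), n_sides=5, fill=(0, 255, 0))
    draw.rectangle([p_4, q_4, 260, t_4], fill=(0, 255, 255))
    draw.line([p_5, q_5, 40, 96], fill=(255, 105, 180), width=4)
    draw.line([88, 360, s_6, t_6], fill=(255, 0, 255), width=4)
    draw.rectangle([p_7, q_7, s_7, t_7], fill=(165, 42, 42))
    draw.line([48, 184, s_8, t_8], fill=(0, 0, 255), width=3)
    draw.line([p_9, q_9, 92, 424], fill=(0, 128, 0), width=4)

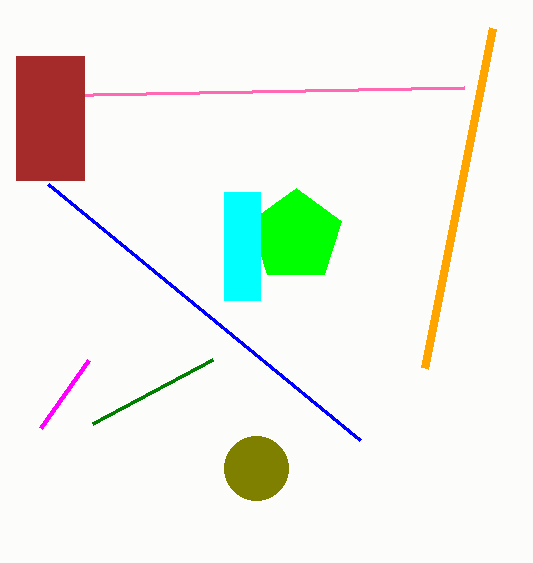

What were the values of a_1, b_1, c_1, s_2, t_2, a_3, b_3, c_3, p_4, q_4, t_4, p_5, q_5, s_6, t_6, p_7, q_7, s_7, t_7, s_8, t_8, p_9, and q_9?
a_1 = 256, b_1 = 468, c_1 = 32, s_2 = 424, t_2 = 368, a_3 = 296, b_3 = 236, c_3 = 48, p_4 = 224, q_4 = 192, t_4 = 300, p_5 = 464, q_5 = 88, s_6 = 40, t_6 = 428, p_7 = 16, q_7 = 56, s_7 = 84, t_7 = 180, s_8 = 360, t_8 = 440, p_9 = 212, q_9 = 360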